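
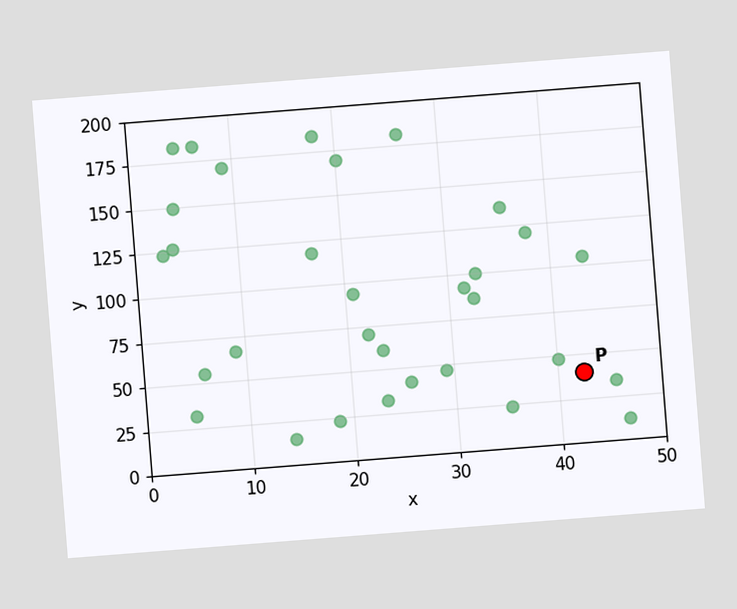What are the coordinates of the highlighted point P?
(42.5, 40)

The chart is tilted about 4° counter-clockwise. Following the gridlines from P to each axis, P sits at (42.5, 40).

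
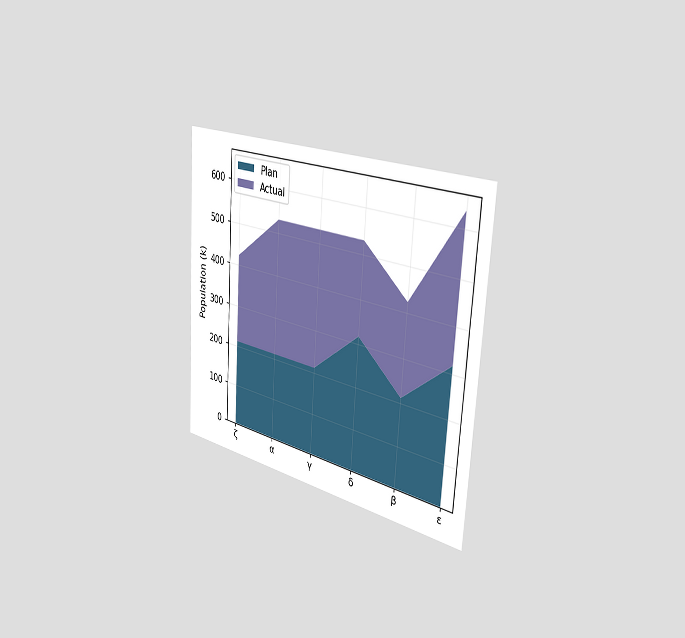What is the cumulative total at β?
424k

The chart is tilted about 3° clockwise and viewed slightly from the right. The stacked total at β reaches 424k.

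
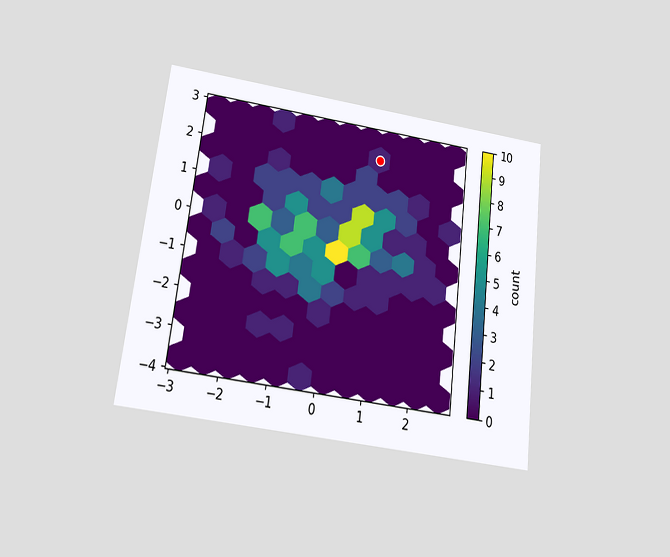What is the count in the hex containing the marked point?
1

The chart is tilted about 7° clockwise and viewed slightly from below. The marked hex reads 1 on the colorbar.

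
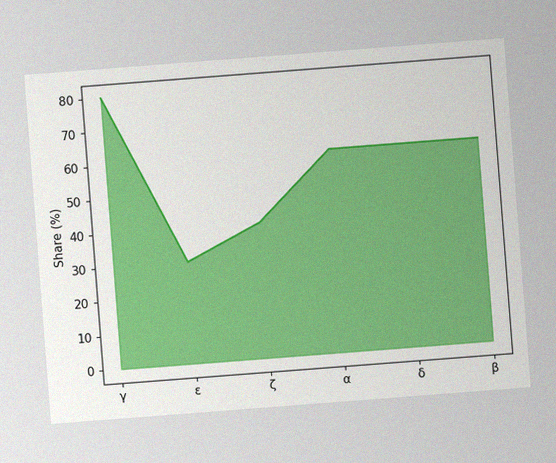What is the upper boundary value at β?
The chart is tilted about 4° counter-clockwise, with some photo noise. At β the upper boundary is at 60%.

60%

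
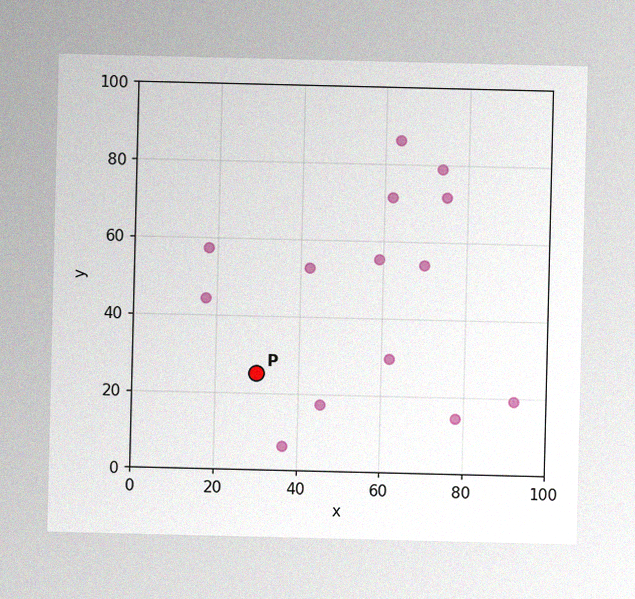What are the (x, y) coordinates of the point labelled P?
(30, 25)

The image has some photo noise and uneven lighting. Following the gridlines from P to each axis, P sits at (30, 25).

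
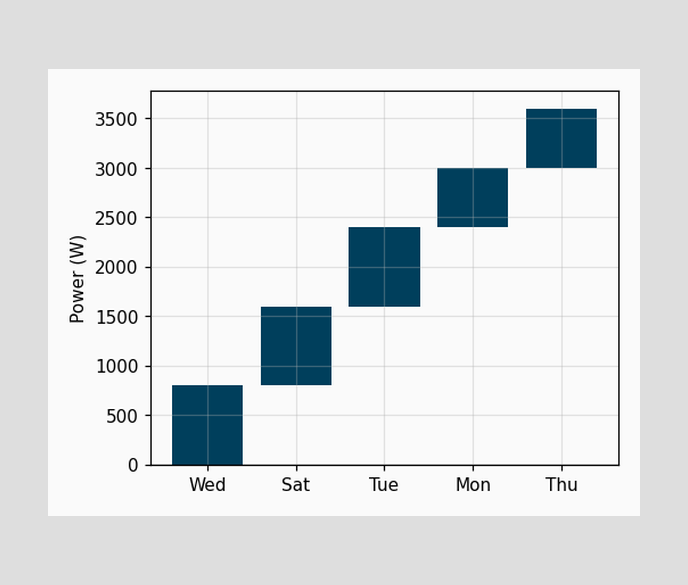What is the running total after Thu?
3600W

After Thu the running total reaches 3600W.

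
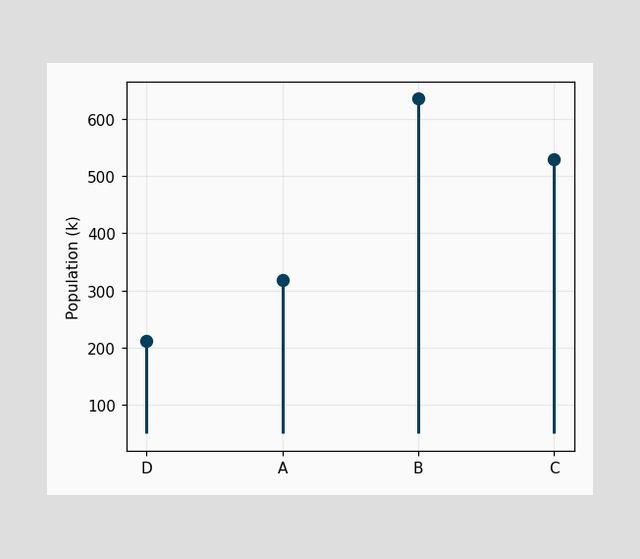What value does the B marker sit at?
636k

The B marker sits at 636k.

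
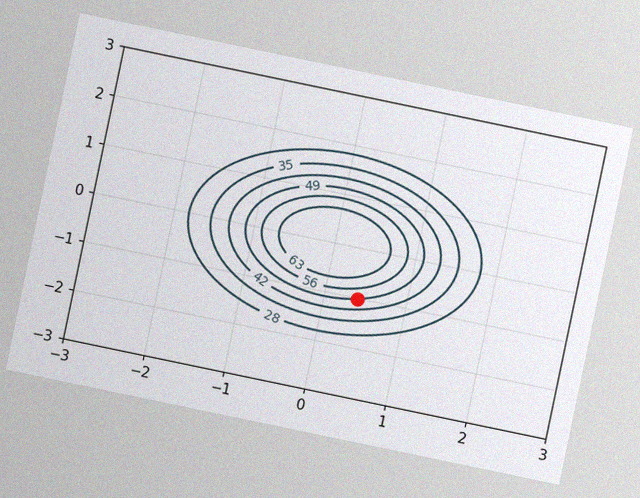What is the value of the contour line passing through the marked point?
The chart is tilted about 12° clockwise, with some photo noise. The marked point sits on the contour labelled 49.

49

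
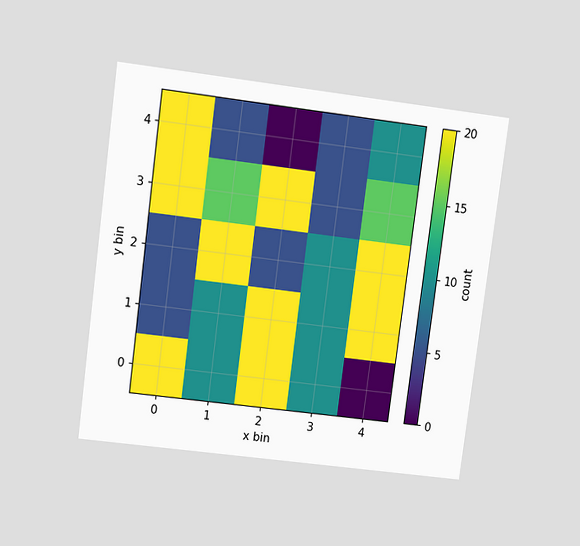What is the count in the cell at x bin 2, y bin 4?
0

The chart is tilted about 7° clockwise and viewed at a slight angle. Matching the cell (2, 4) against the colorbar gives 0.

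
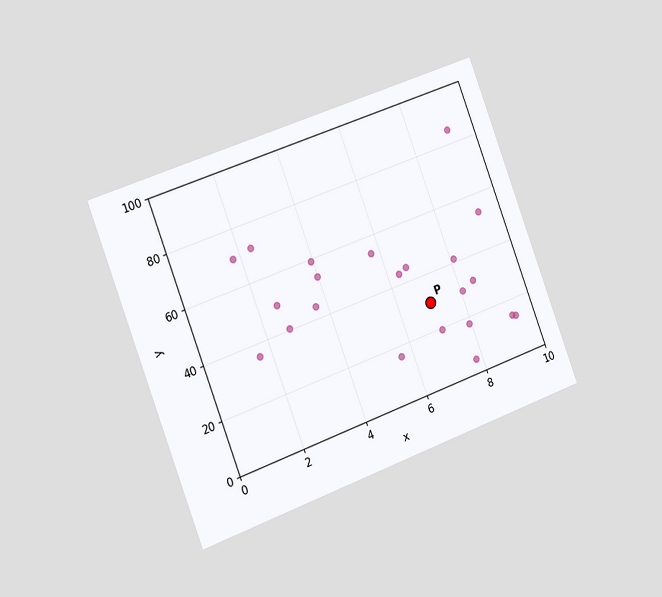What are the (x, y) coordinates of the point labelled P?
The chart is tilted about 20° counter-clockwise and viewed slightly from the left. Following the gridlines from P to each axis, P sits at (7, 30).

(7, 30)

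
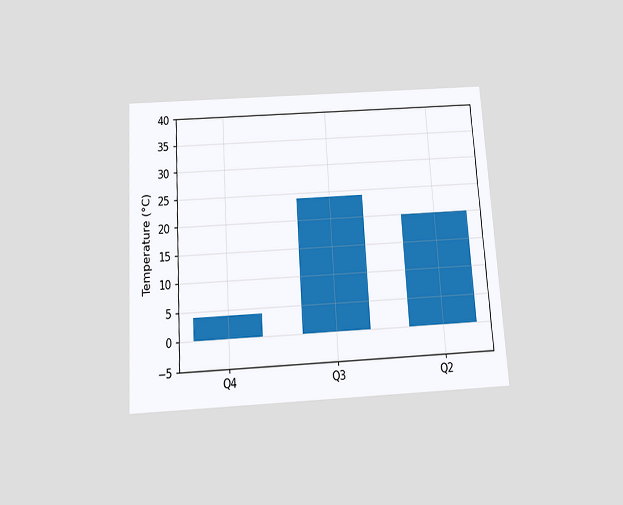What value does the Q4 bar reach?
4°C

The chart is tilted about 4° counter-clockwise and viewed slightly from below. Reading along the chart's y-axis, the Q4 bar reaches 4°C.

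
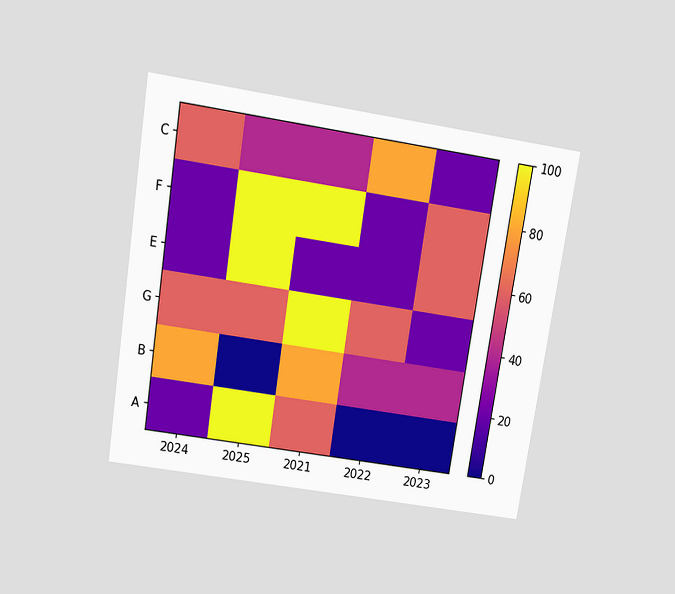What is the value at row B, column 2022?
The chart is tilted about 9° clockwise and viewed slightly from above. Matching cell (B, 2022) against the colorbar gives 40.

40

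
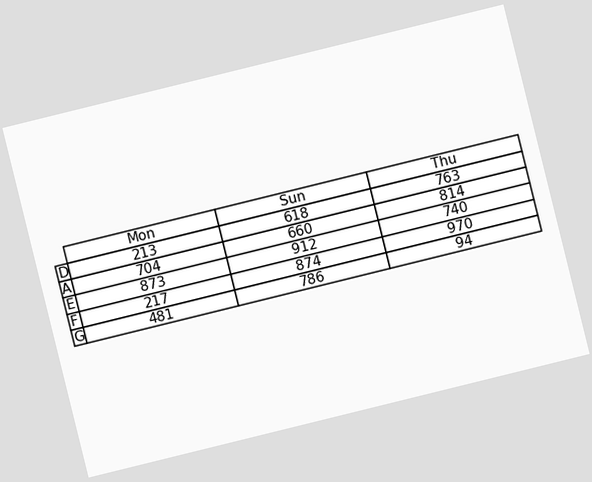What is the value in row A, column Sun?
The chart is tilted about 14° counter-clockwise. The (A, Sun) cell reads 660.

660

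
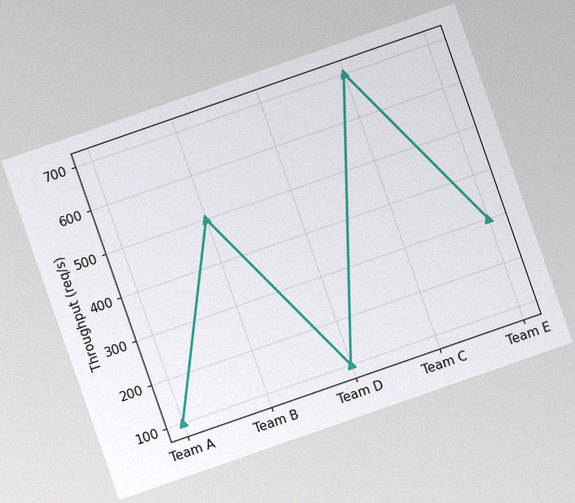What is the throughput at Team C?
The chart is tilted about 19° counter-clockwise, with some photo noise. At Team C, the line is at 700req/s.

700req/s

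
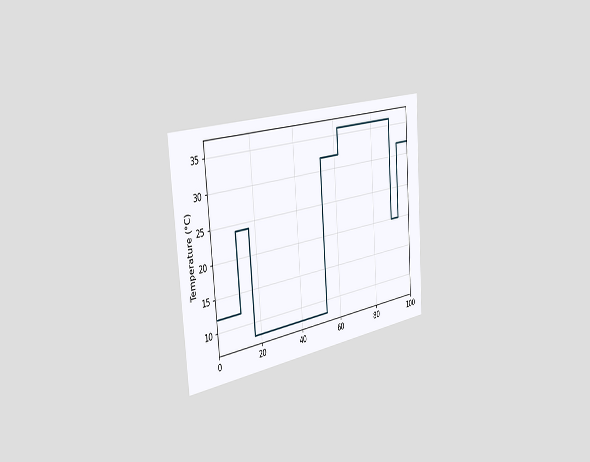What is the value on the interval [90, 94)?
The chart is tilted about 4° counter-clockwise and viewed slightly from the left. On [90, 94) the step sits at 20°C.

20°C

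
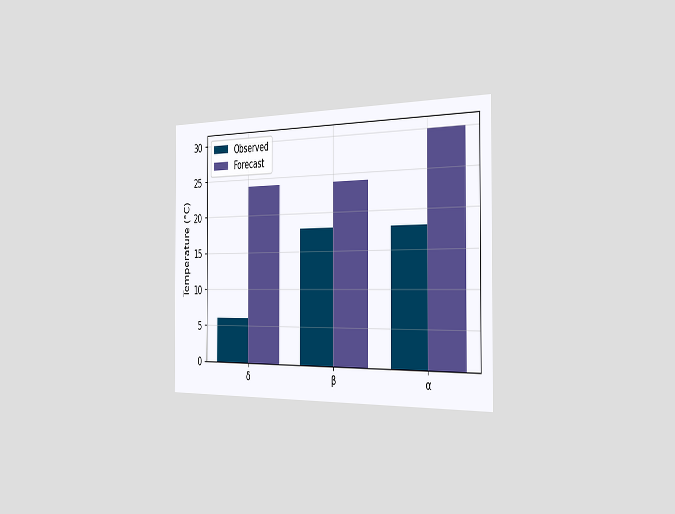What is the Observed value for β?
The chart is viewed slightly from the right. The Observed bar at β reaches 18°C on the y-axis.

18°C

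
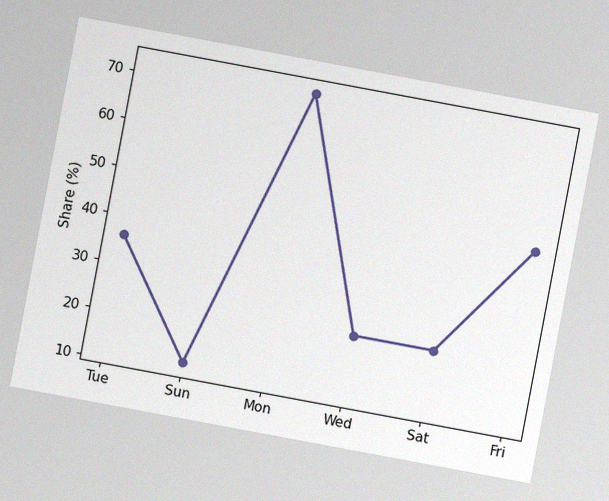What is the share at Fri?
The chart is tilted about 11° clockwise, with some photo noise. At Fri, the line is at 48%.

48%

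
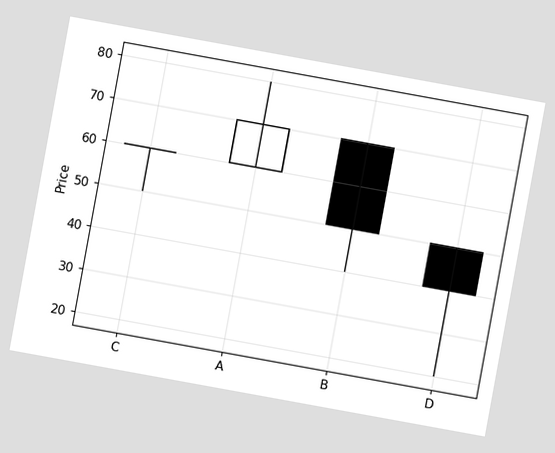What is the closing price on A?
The chart is tilted about 10° clockwise. The A candle closes at 70.

70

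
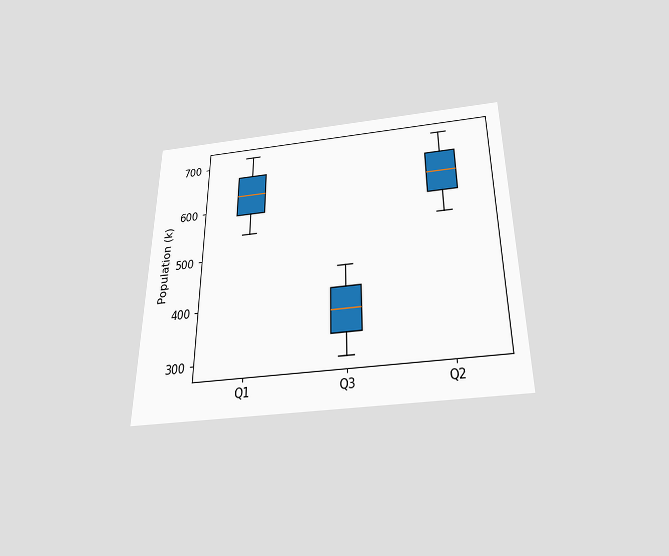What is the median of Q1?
The chart is viewed slightly from below. The median line in the Q1 box sits at 630k.

630k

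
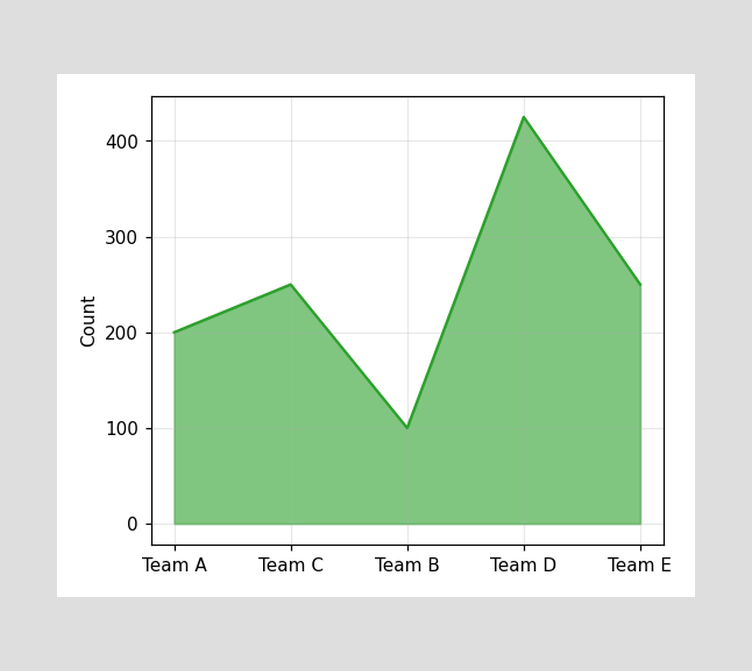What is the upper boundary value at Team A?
200

At Team A the upper boundary is at 200.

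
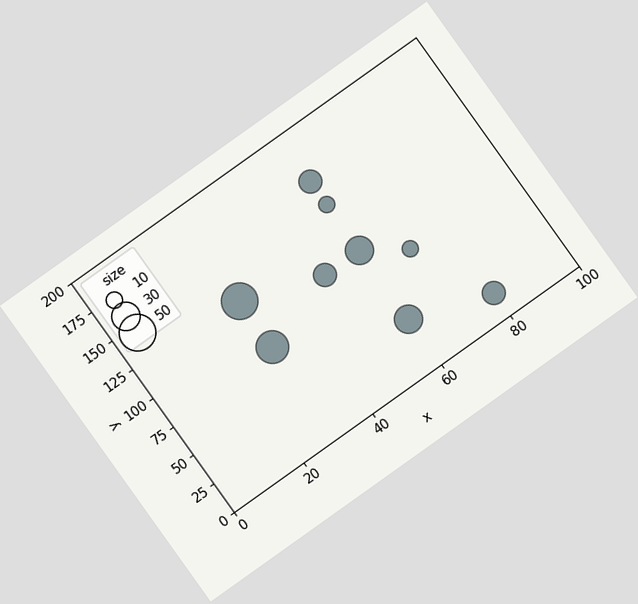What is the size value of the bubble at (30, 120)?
50

The chart is tilted about 35° counter-clockwise. Matching the bubble at (30, 120) against the size legend gives 50.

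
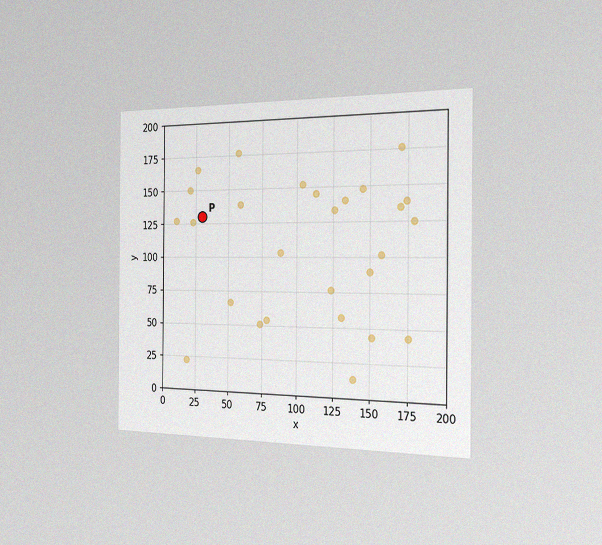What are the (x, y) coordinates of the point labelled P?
(30, 130)

The chart is viewed slightly from the right, with some photo noise. Following the gridlines from P to each axis, P sits at (30, 130).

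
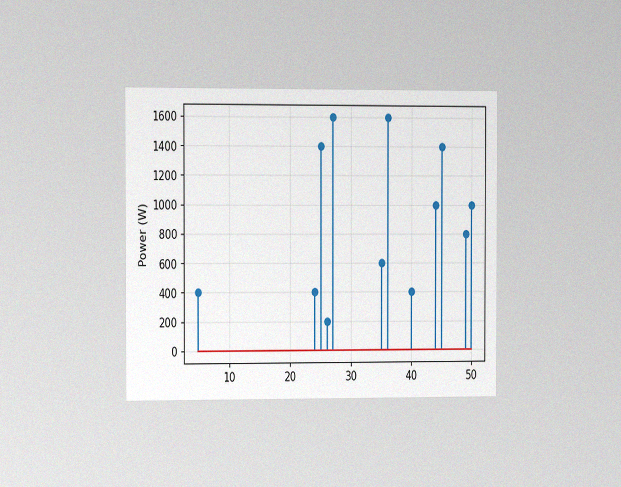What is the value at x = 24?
The chart is viewed slightly from the left, with some photo noise. The stem at x=24 reaches 400W.

400W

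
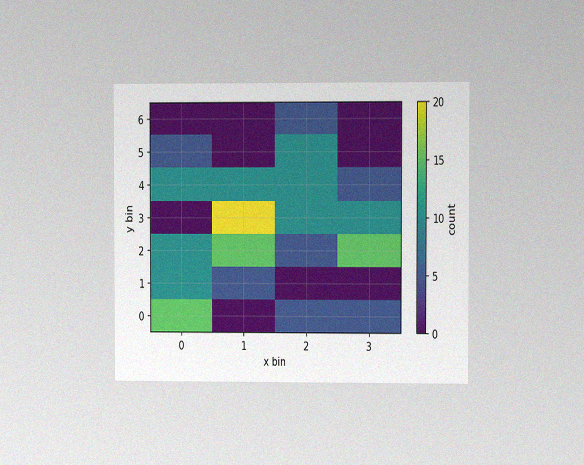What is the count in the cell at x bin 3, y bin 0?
The chart is viewed at a slight angle, with some photo noise. Matching the cell (3, 0) against the colorbar gives 5.

5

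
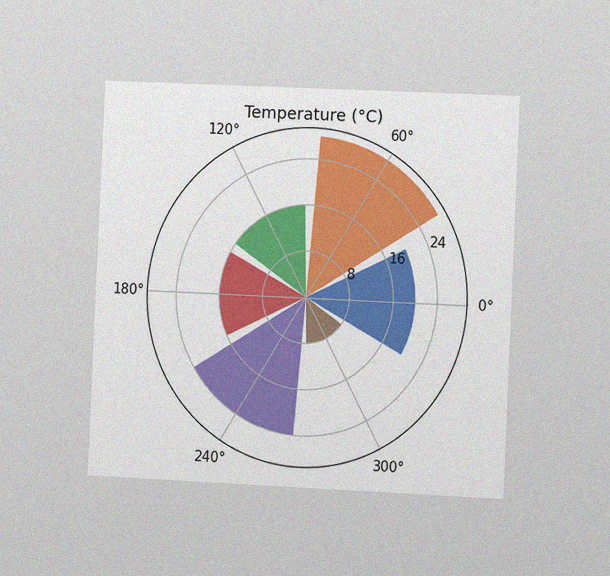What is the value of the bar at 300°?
8°C

The chart is tilted about 3° clockwise and viewed slightly from the right, with some photo noise. The bar at 300° reaches 8°C on the radial axis.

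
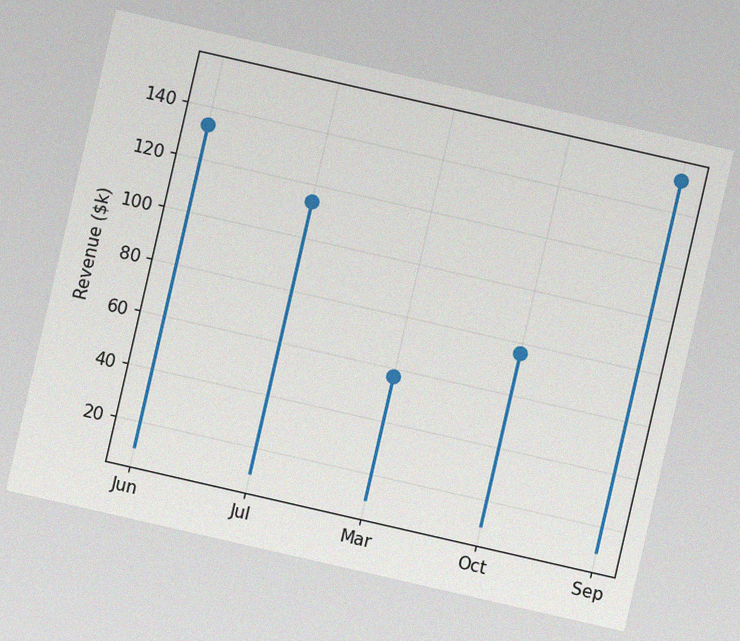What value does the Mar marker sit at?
$57k

The chart is tilted about 13° clockwise, with some photo noise. The Mar marker sits at $57k.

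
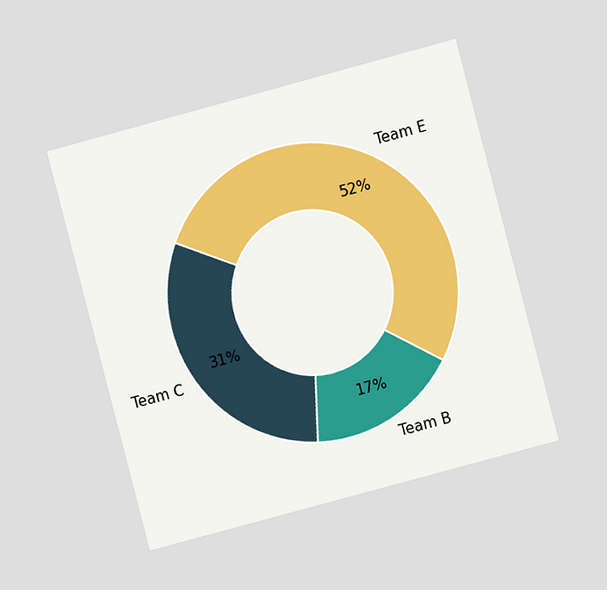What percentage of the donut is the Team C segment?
The chart is tilted about 15° counter-clockwise and viewed at a slight angle. The Team C segment takes up 31% of the ring.

31%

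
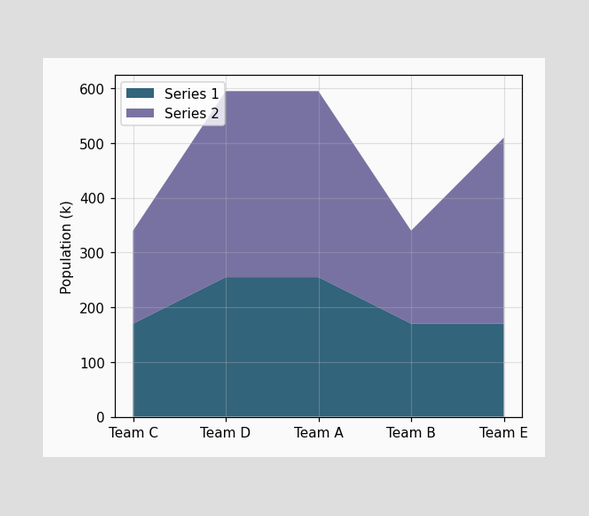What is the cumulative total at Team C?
340k

The stacked total at Team C reaches 340k.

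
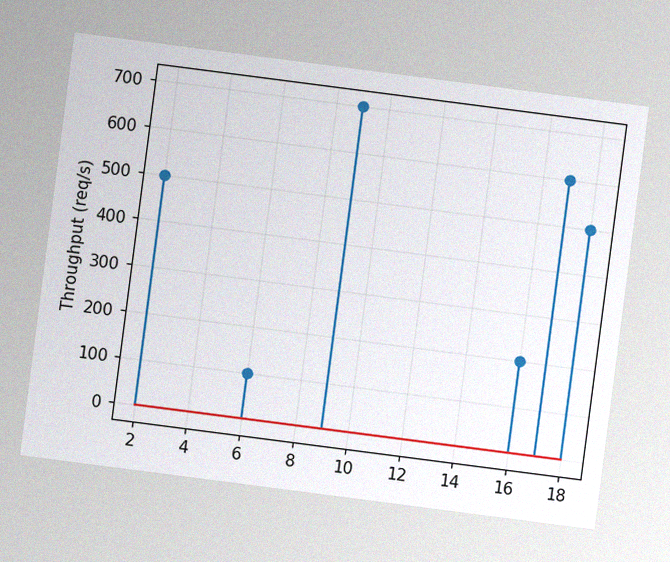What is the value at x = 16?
200req/s

The chart is tilted about 7° clockwise, with some photo noise. The stem at x=16 reaches 200req/s.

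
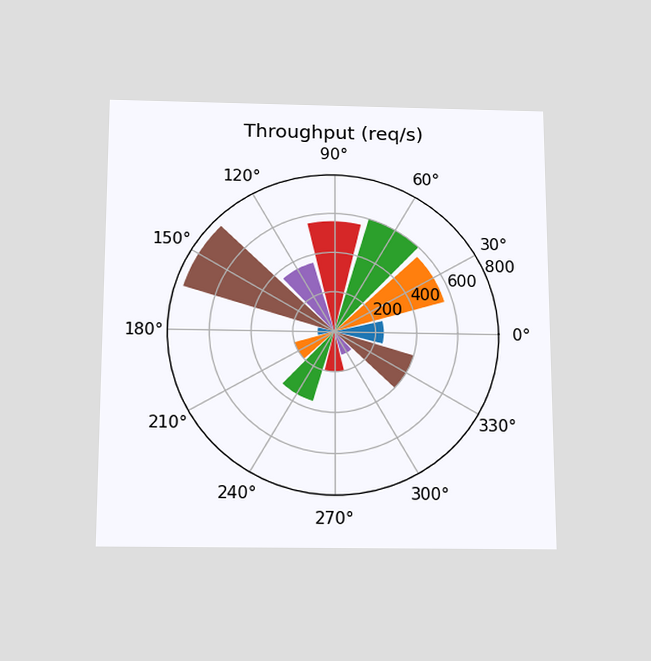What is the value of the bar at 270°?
200req/s

The chart is viewed slightly from below. The bar at 270° reaches 200req/s on the radial axis.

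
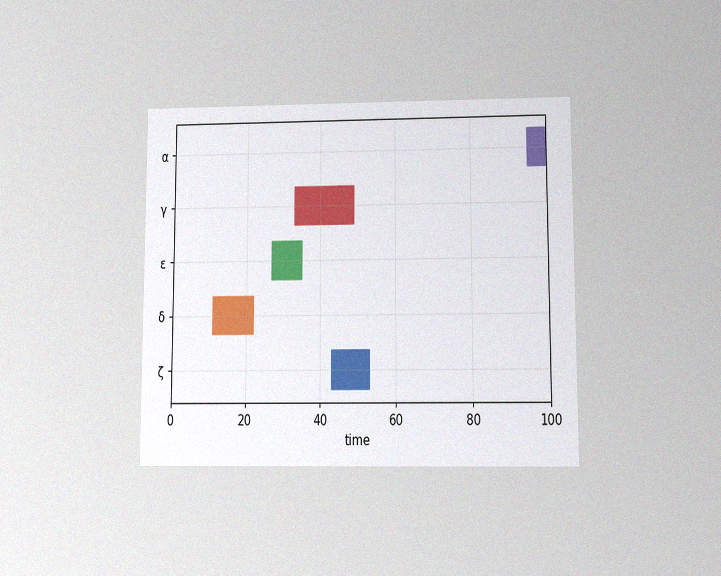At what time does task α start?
95

The chart is viewed at a slight angle, with some photo noise. The α bar begins at t=95.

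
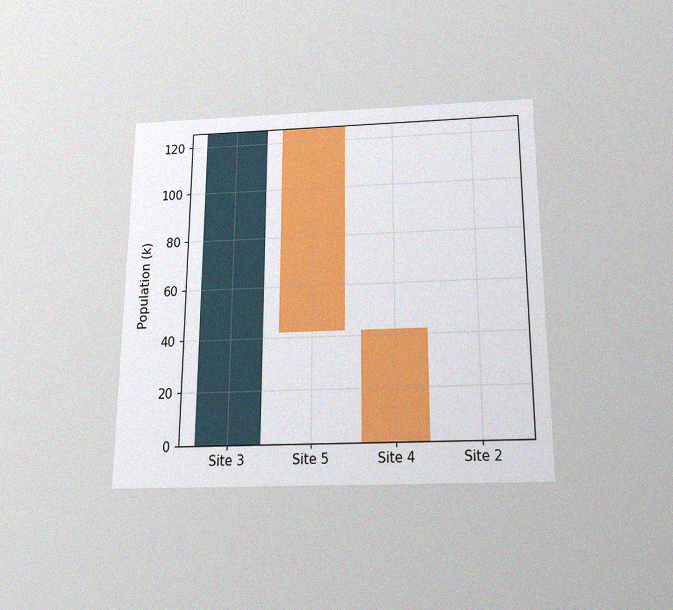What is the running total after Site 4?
0k

The chart is viewed slightly from below, with some photo noise. After Site 4 the running total reaches 0k.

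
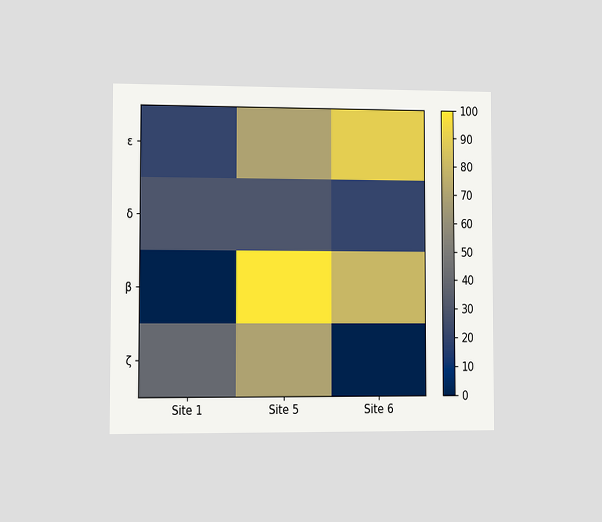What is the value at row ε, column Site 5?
The chart is viewed slightly from the left. Matching cell (ε, Site 5) against the colorbar gives 70.

70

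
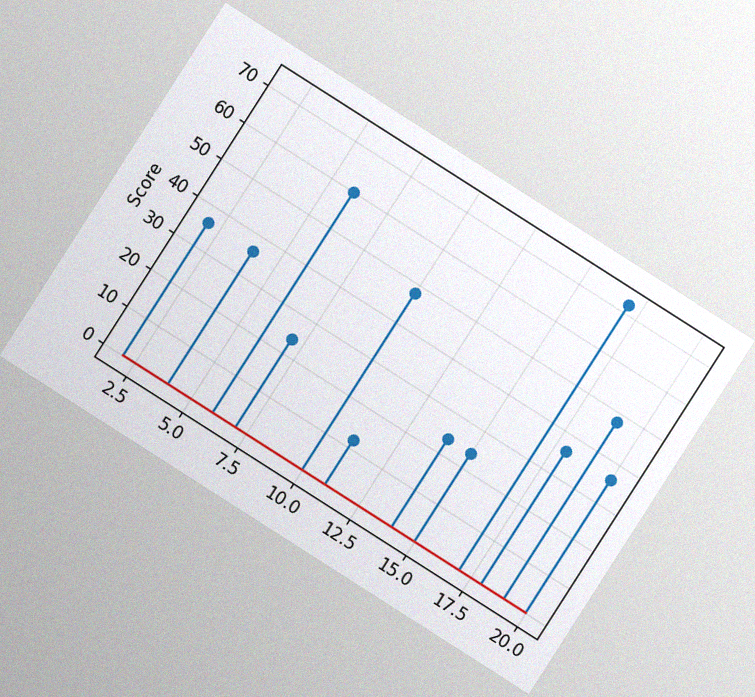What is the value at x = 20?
The chart is tilted about 33° clockwise, with some photo noise. The stem at x=20 reaches 36.

36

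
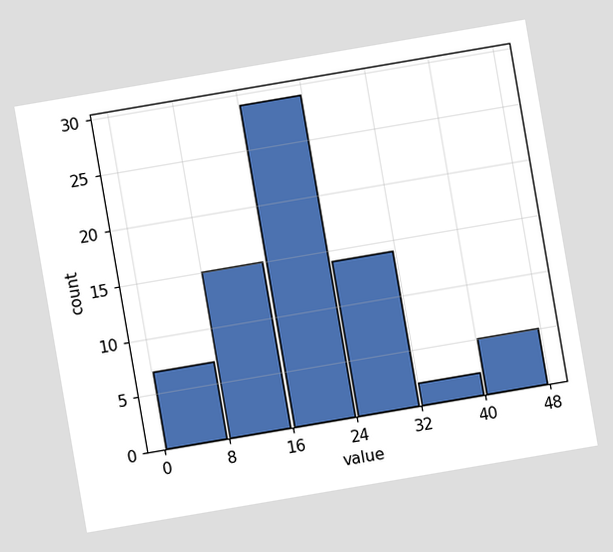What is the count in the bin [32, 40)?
2

The chart is tilted about 10° counter-clockwise. The [32, 40) bin has height 2.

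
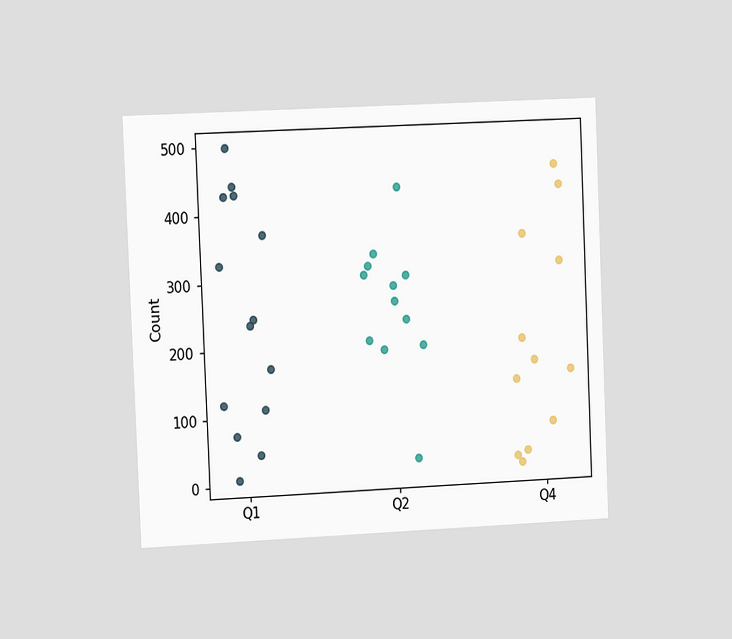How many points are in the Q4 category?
12

The chart is tilted about 2° counter-clockwise and viewed slightly from the left. Counting the markers in the Q4 column gives 12.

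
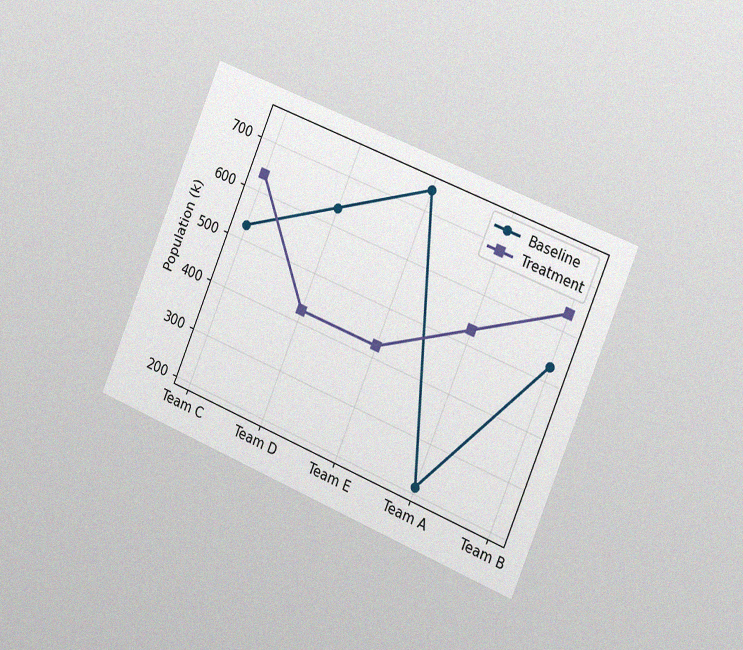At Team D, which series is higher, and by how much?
The chart is tilted about 23° clockwise and viewed slightly from the right, with some photo noise. At Team D, Baseline sits above the other line by 212k.

Baseline, by 212k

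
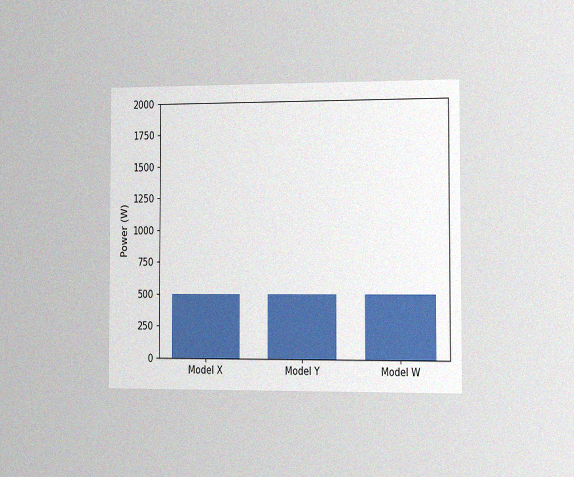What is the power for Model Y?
The chart is viewed slightly from the right, with some photo noise. Reading along the chart's y-axis, the Model Y bar reaches 500W.

500W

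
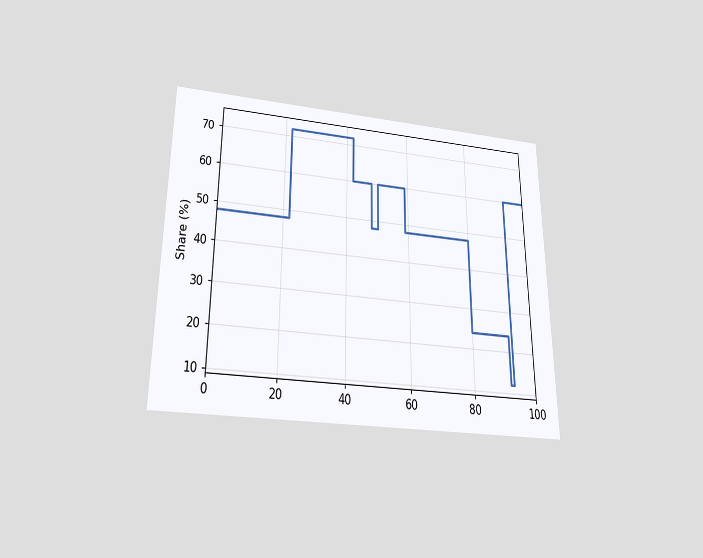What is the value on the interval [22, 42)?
72%

The chart is viewed slightly from below. On [22, 42) the step sits at 72%.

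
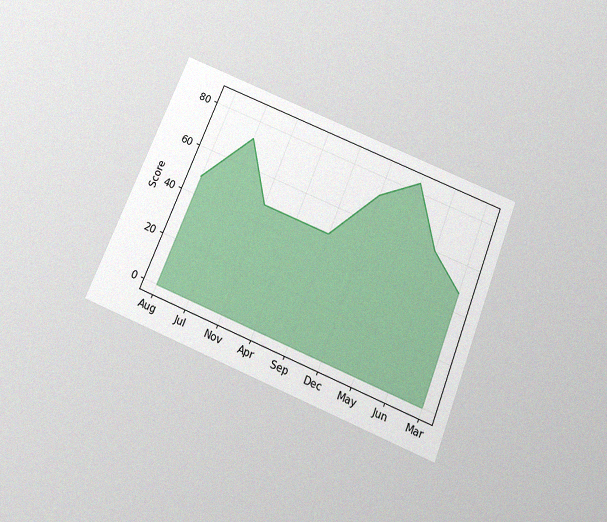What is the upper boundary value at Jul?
The chart is tilted about 22° clockwise and viewed slightly from below, with some photo noise. At Jul the upper boundary is at 72.

72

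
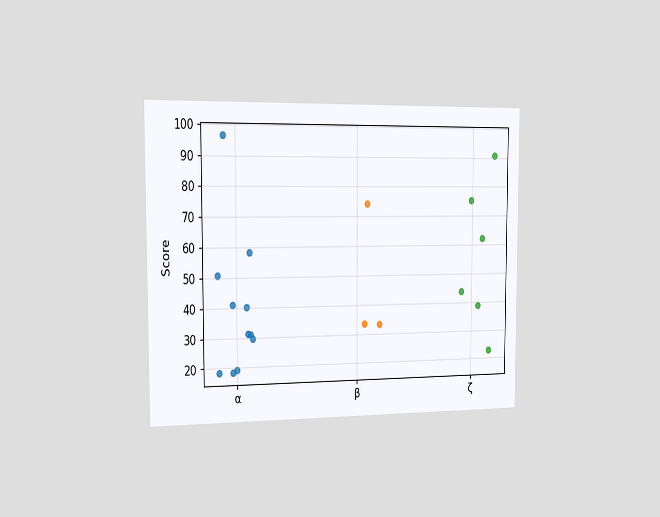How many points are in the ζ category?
6

The chart is viewed slightly from the left. Counting the markers in the ζ column gives 6.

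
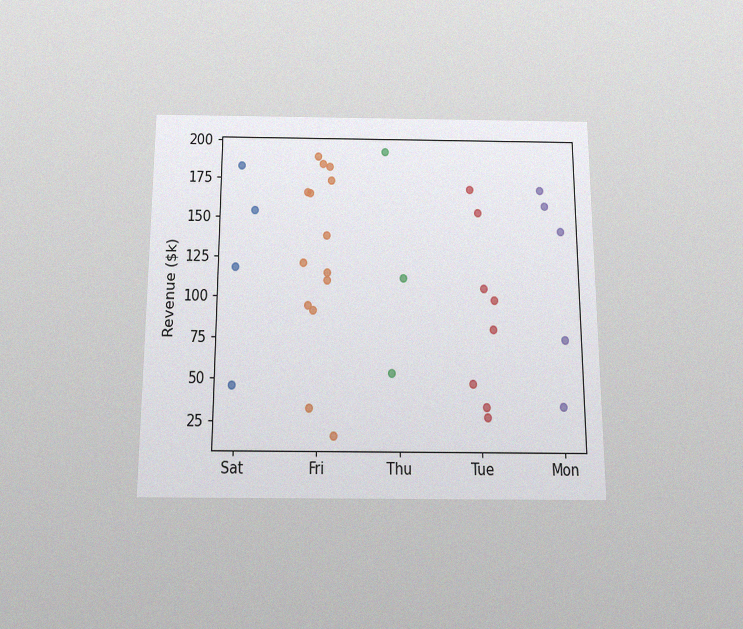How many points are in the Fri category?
The chart is viewed slightly from below, with some photo noise. Counting the markers in the Fri column gives 14.

14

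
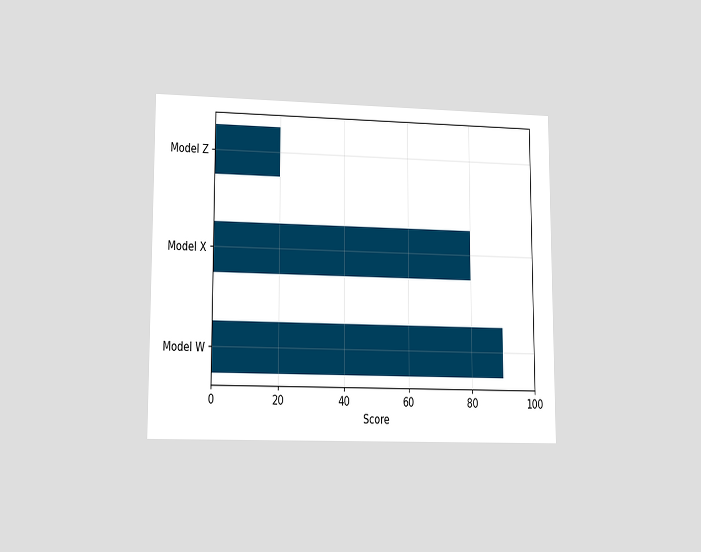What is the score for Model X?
The chart is viewed at a slight angle. Reading along the chart's x-axis, the Model X bar reaches 80.

80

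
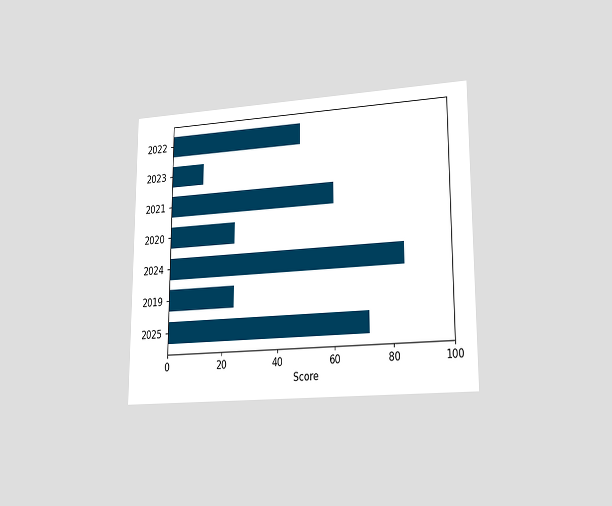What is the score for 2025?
The chart is viewed at a slight angle. Reading along the chart's x-axis, the 2025 bar reaches 72.

72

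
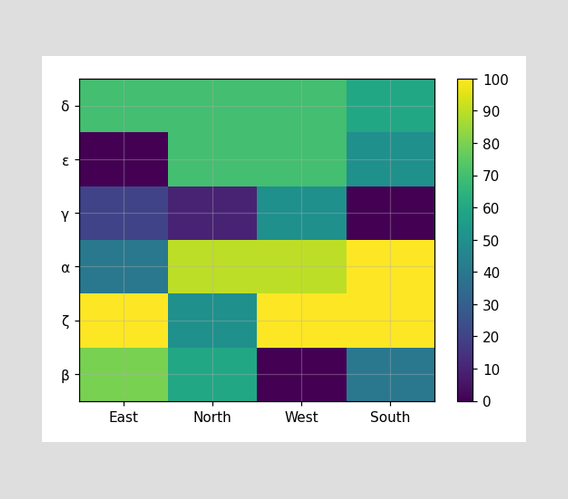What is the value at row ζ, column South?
100

Matching cell (ζ, South) against the colorbar gives 100.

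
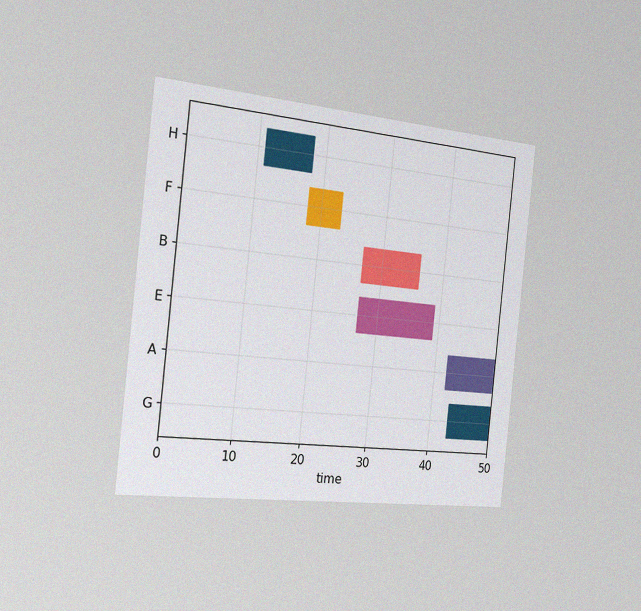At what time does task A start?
42

The chart is tilted about 6° clockwise and viewed slightly from the left, with some photo noise. The A bar begins at t=42.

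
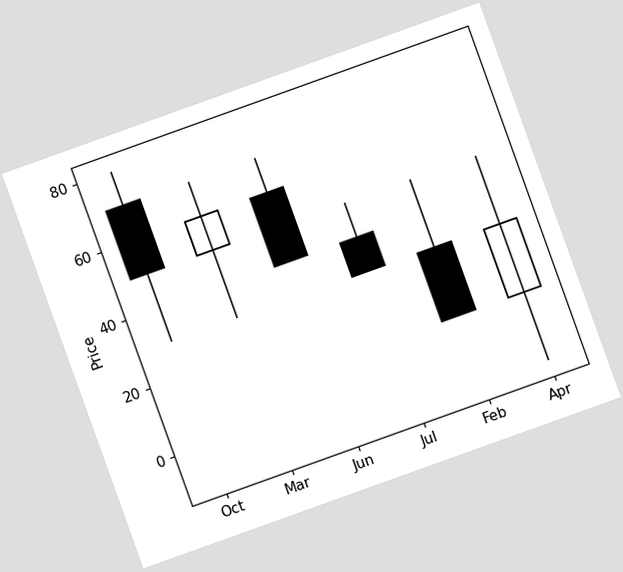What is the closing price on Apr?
30

The chart is tilted about 20° counter-clockwise. The Apr candle closes at 30.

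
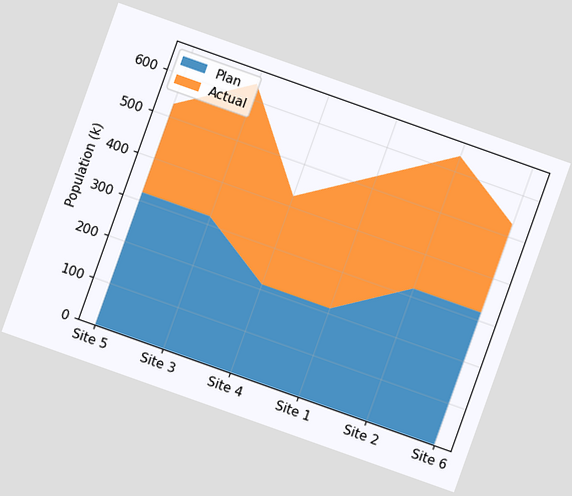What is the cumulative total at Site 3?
The chart is tilted about 20° clockwise. The stacked total at Site 3 reaches 636k.

636k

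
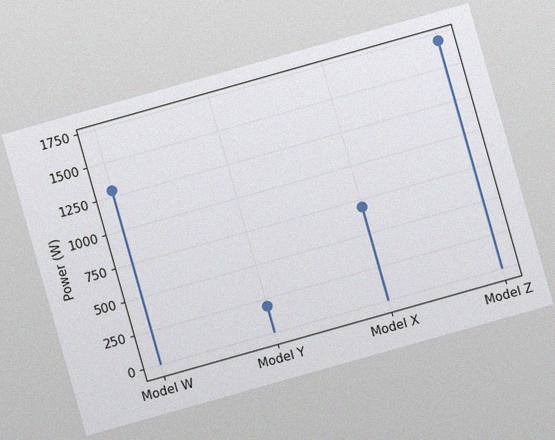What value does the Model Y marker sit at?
The chart is tilted about 16° counter-clockwise, with some photo noise. The Model Y marker sits at 200W.

200W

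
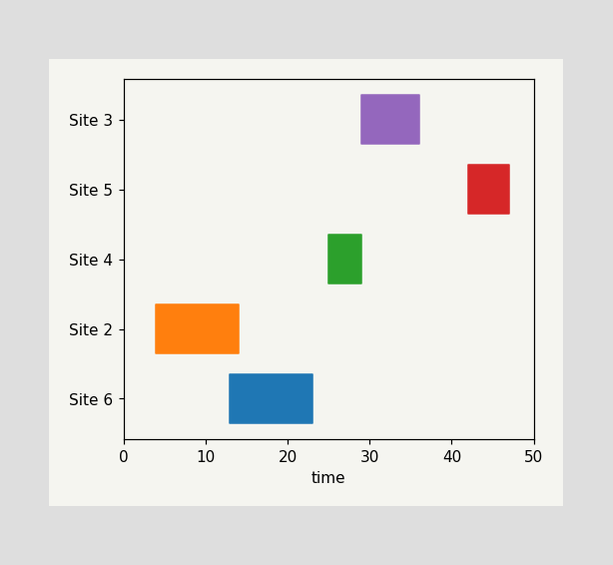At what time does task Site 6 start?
13

The Site 6 bar begins at t=13.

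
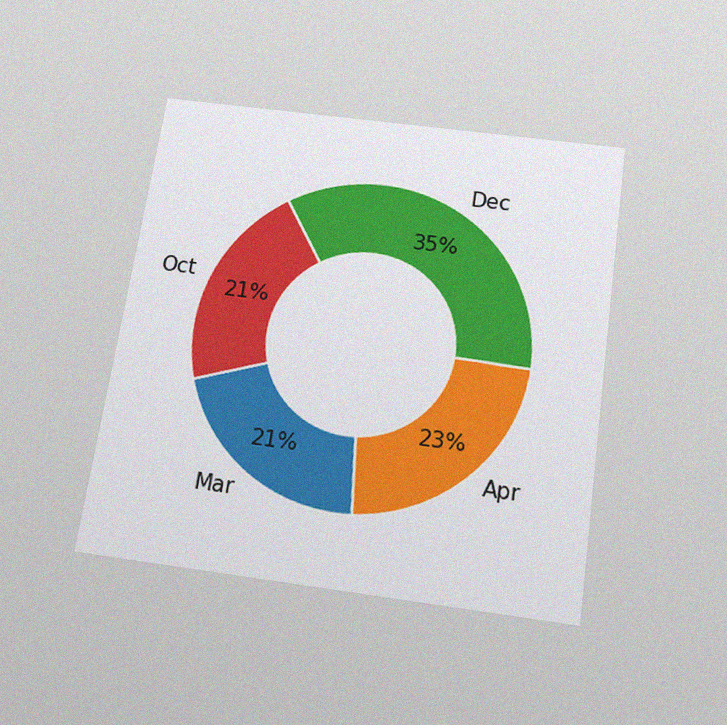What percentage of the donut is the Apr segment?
The chart is tilted about 8° clockwise and viewed slightly from below, with some photo noise. The Apr segment takes up 23% of the ring.

23%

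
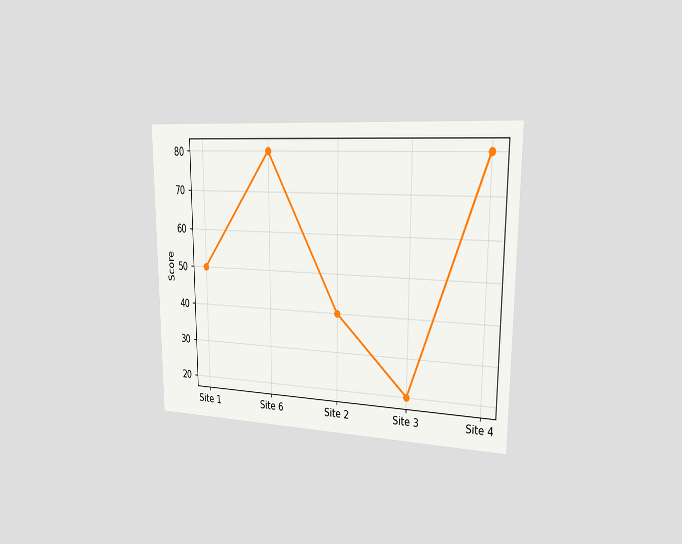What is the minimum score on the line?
20

The chart is viewed slightly from the right. The lowest point is at Site 3, and reading across to the y-axis gives 20.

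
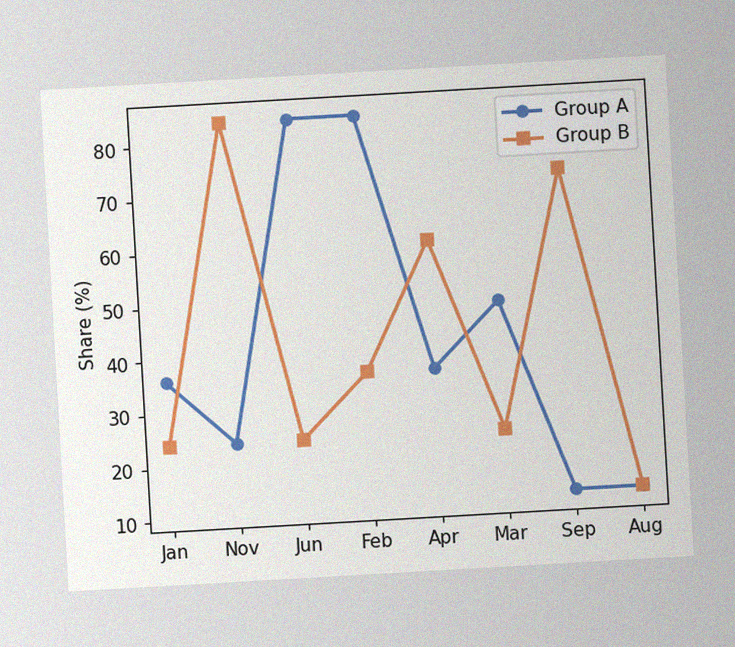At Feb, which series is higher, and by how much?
The chart is tilted about 3° counter-clockwise, with some photo noise. At Feb, Group A sits above the other line by 48%.

Group A, by 48%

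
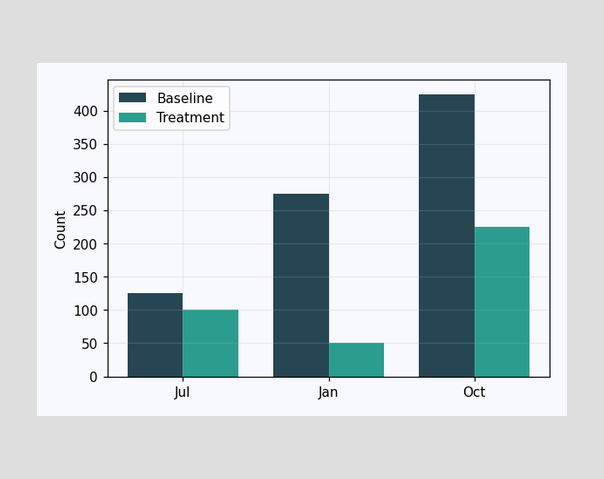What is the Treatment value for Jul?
100

The Treatment bar at Jul reaches 100 on the y-axis.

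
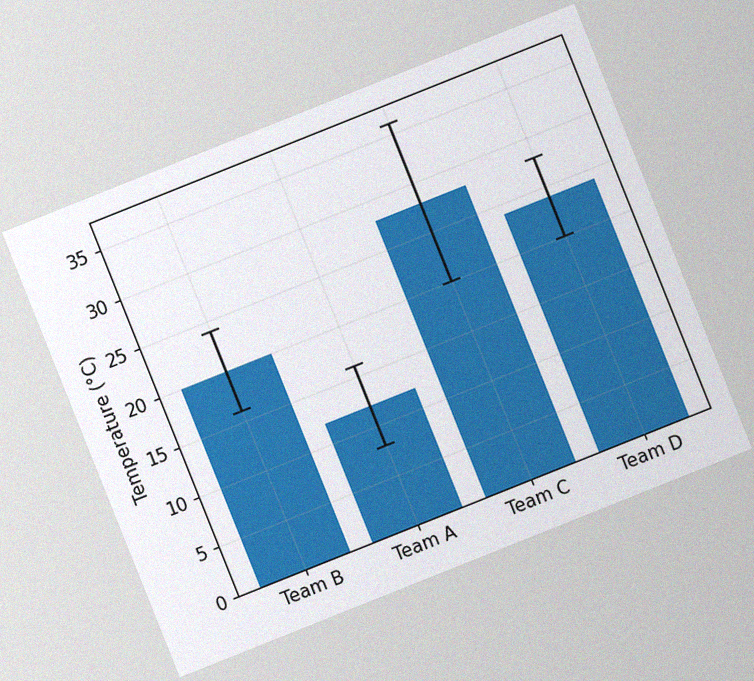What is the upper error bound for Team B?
The chart is tilted about 22° counter-clockwise, with some photo noise. The Team B bar's upper whisker reaches 24°C.

24°C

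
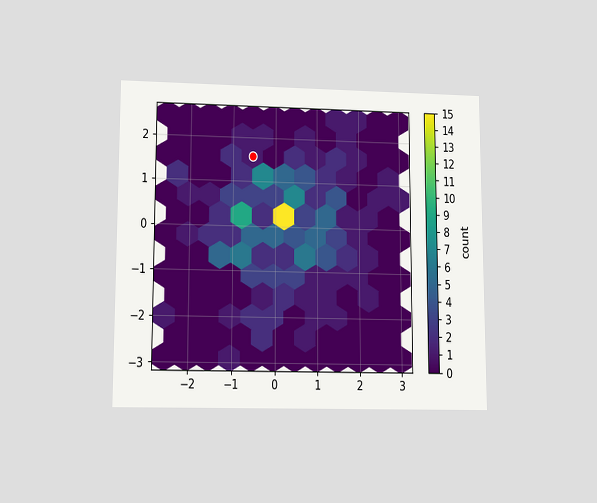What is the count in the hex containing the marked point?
1

The chart is viewed slightly from below. The marked hex reads 1 on the colorbar.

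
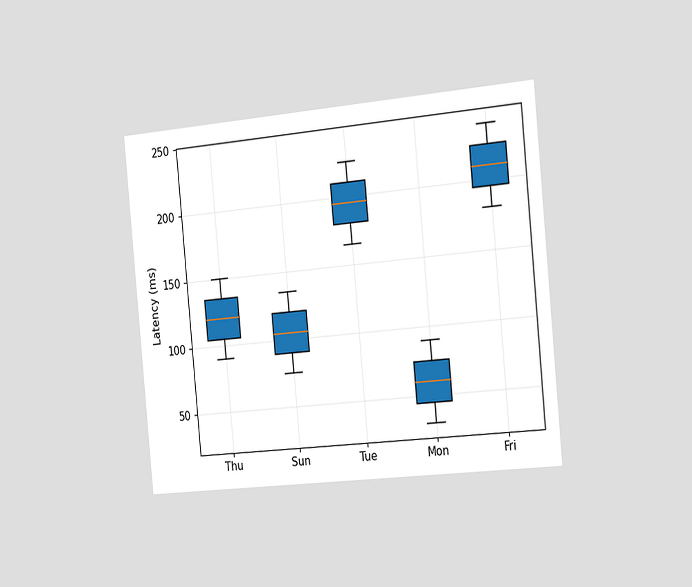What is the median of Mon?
The chart is tilted about 5° counter-clockwise and viewed slightly from the right. The median line in the Mon box sits at 60ms.

60ms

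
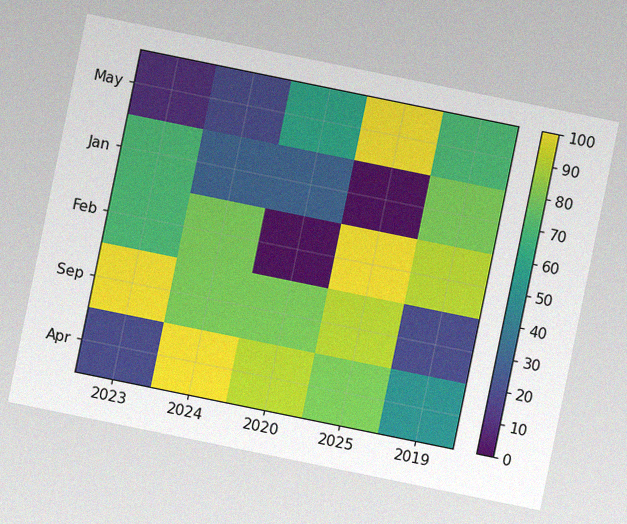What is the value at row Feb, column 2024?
The chart is tilted about 12° clockwise, with some photo noise. Matching cell (Feb, 2024) against the colorbar gives 80.

80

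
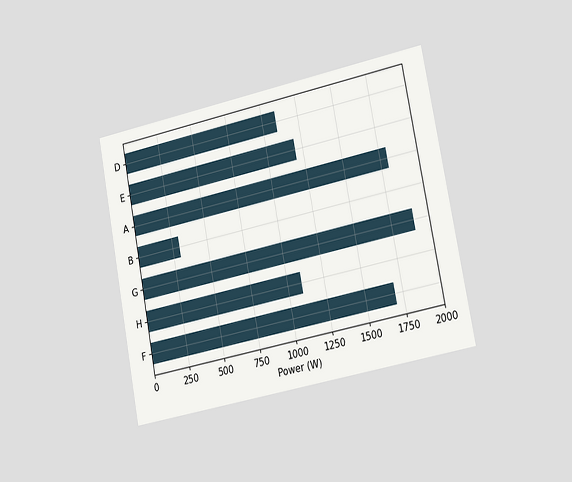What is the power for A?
1800W

The chart is tilted about 11° counter-clockwise and viewed slightly from the right. Reading along the chart's x-axis, the A bar reaches 1800W.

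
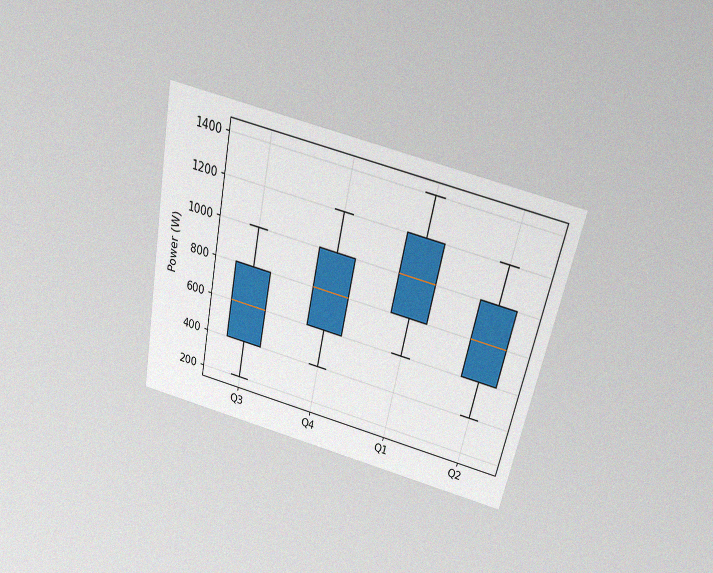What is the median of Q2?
800W

The chart is tilted about 12° clockwise and viewed slightly from above, with some photo noise. The median line in the Q2 box sits at 800W.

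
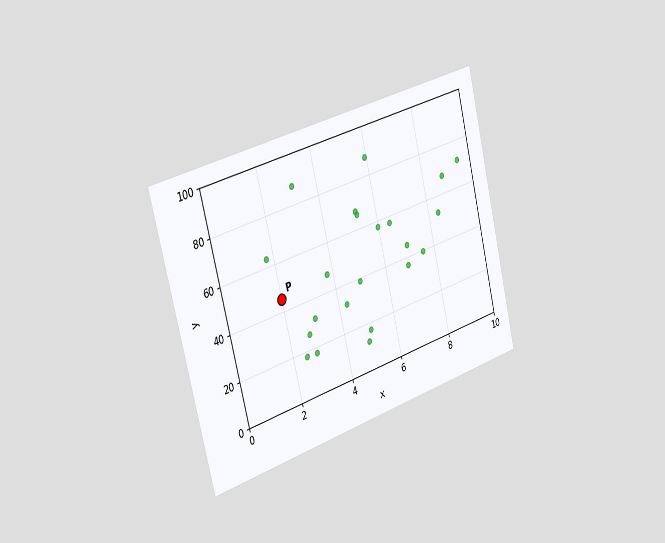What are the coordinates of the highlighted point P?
(2, 45)

The chart is tilted about 14° counter-clockwise and viewed slightly from the left. Following the gridlines from P to each axis, P sits at (2, 45).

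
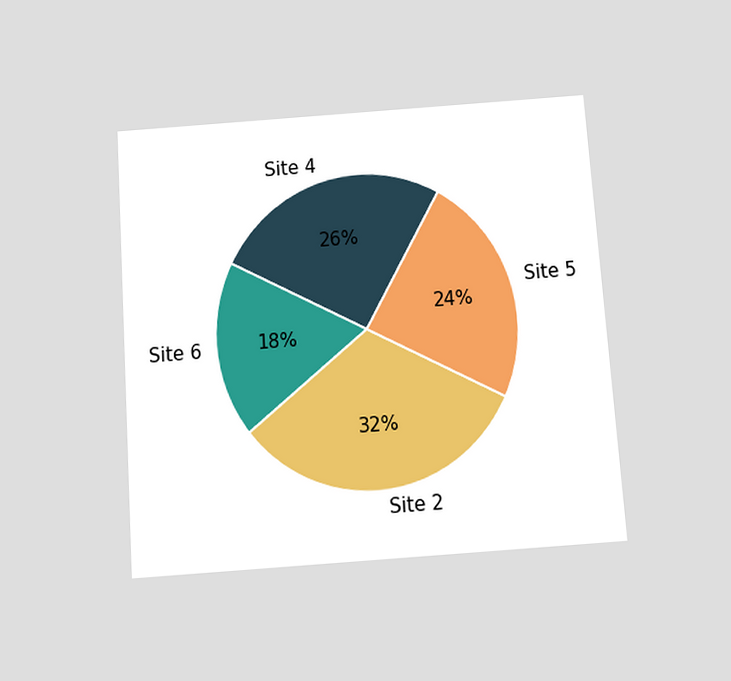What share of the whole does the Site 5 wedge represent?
24%

The chart is tilted about 4° counter-clockwise and viewed slightly from below. The Site 5 slice takes up 24% of the pie.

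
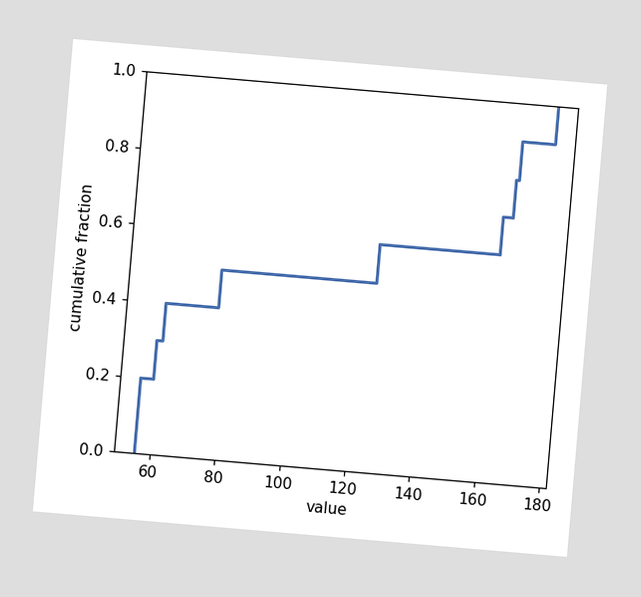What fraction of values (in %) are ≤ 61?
The chart is tilted about 5° clockwise. At x=61 the ECDF step is at 40%.

40%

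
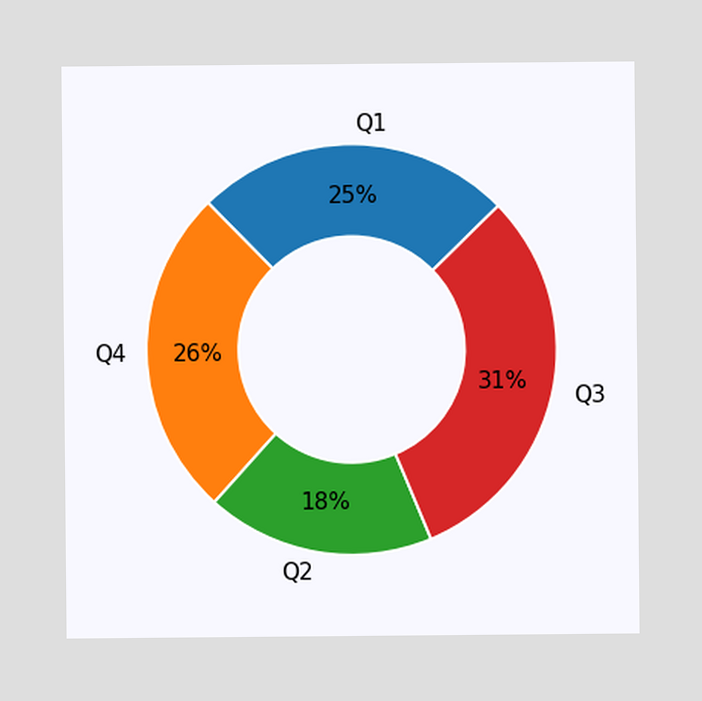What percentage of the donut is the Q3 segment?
The Q3 segment takes up 31% of the ring.

31%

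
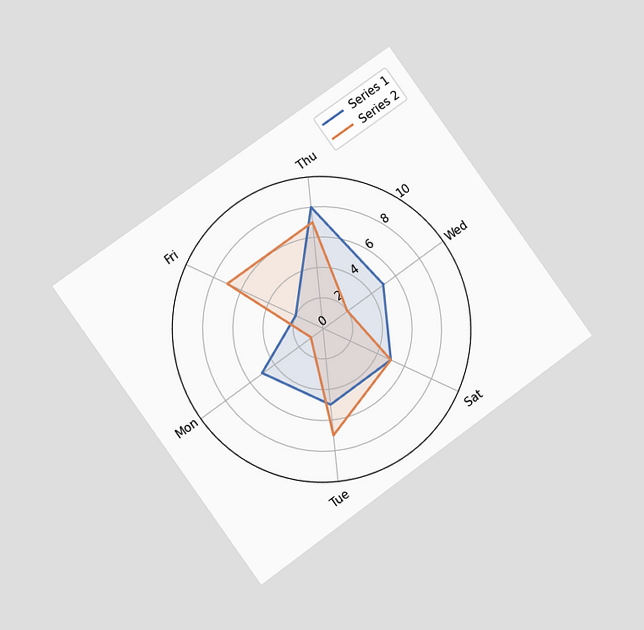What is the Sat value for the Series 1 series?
The chart is tilted about 36° counter-clockwise and viewed at a slight angle. On the Sat axis, Series 1 reaches 5.

5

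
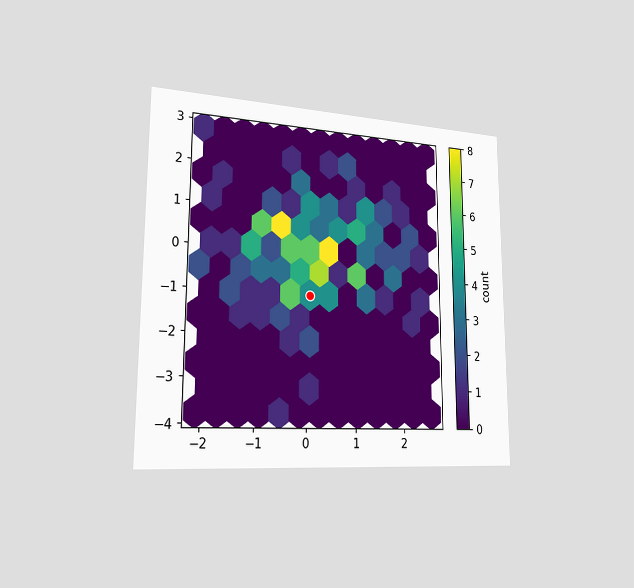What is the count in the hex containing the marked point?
4

The chart is viewed slightly from the left. The marked hex reads 4 on the colorbar.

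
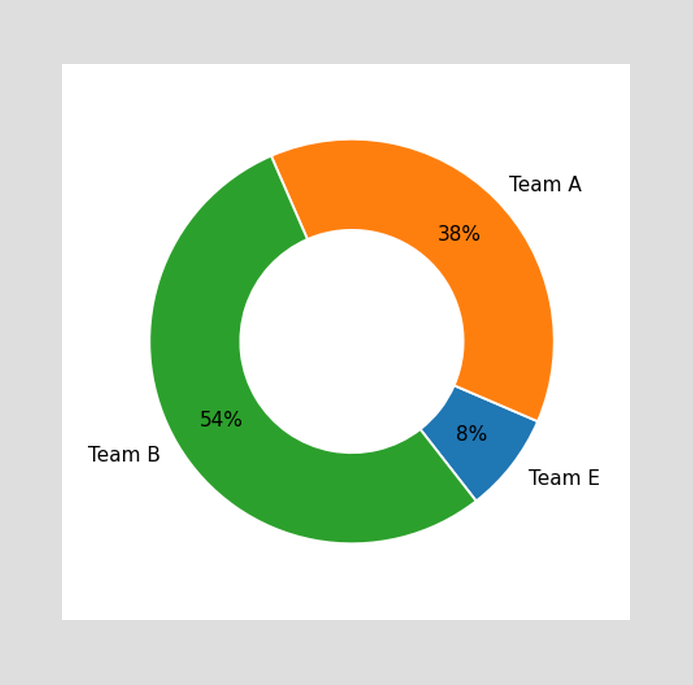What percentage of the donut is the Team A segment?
38%

The Team A segment takes up 38% of the ring.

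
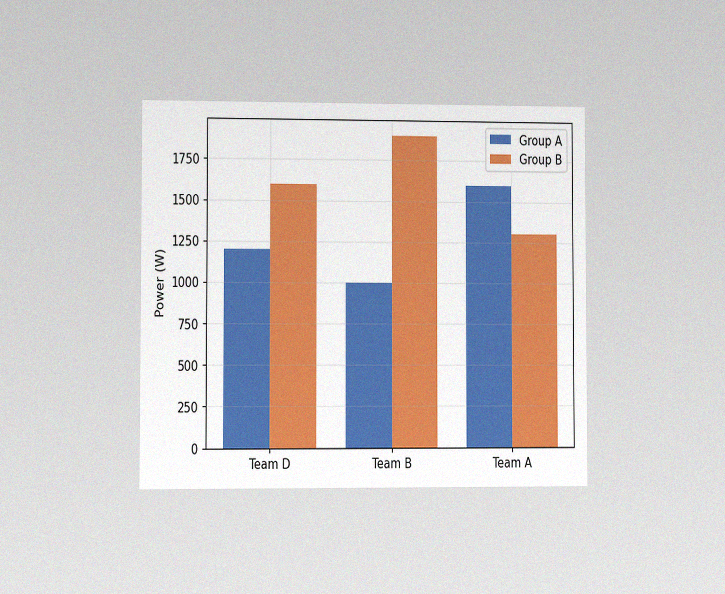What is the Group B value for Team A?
1300W

The chart is viewed slightly from the left, with some photo noise. The Group B bar at Team A reaches 1300W on the y-axis.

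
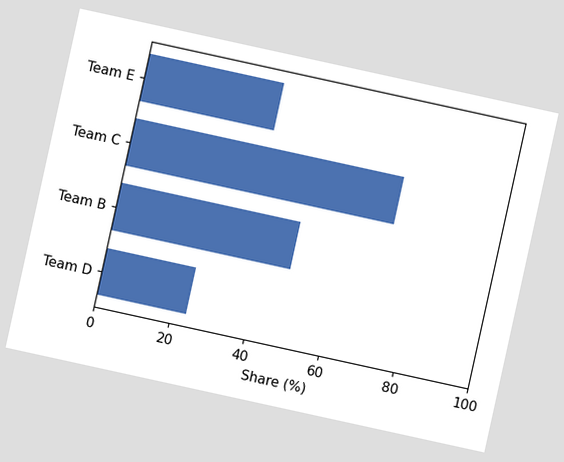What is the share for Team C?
72%

The chart is tilted about 12° clockwise. Reading along the chart's x-axis, the Team C bar reaches 72%.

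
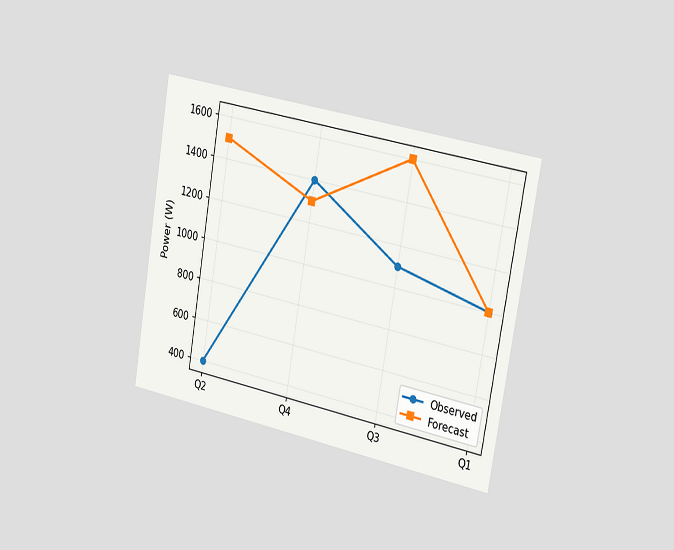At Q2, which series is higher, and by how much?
Forecast, by 1100W

The chart is tilted about 10° clockwise and viewed slightly from the right. At Q2, Forecast sits above the other line by 1100W.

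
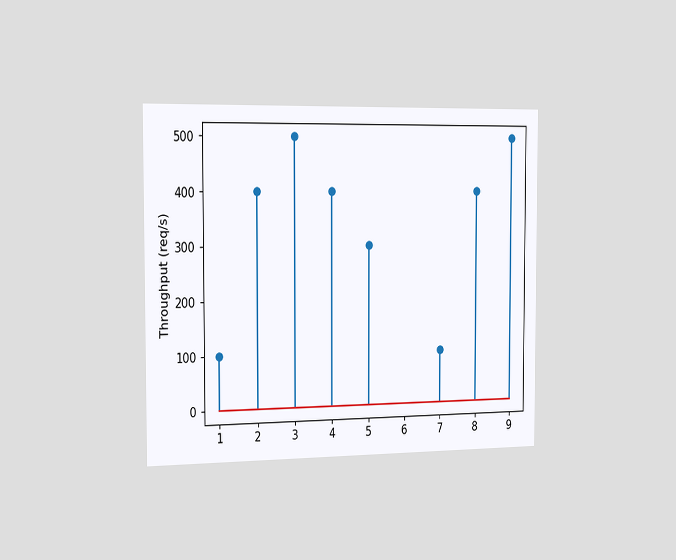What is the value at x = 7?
The chart is viewed slightly from the left. The stem at x=7 reaches 100req/s.

100req/s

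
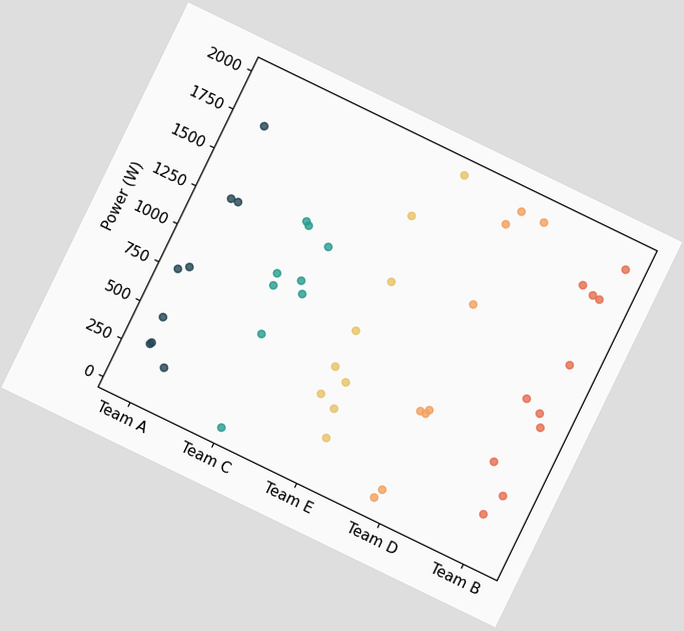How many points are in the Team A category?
The chart is tilted about 26° clockwise. Counting the markers in the Team A column gives 9.

9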